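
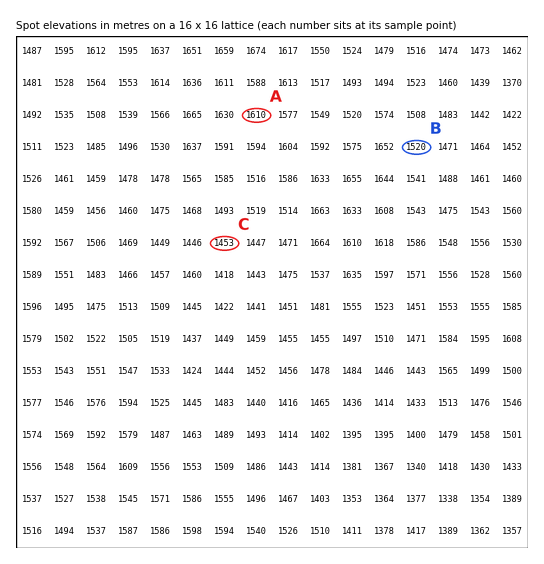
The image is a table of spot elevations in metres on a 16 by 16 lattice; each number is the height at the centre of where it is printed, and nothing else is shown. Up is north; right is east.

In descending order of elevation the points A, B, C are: A B C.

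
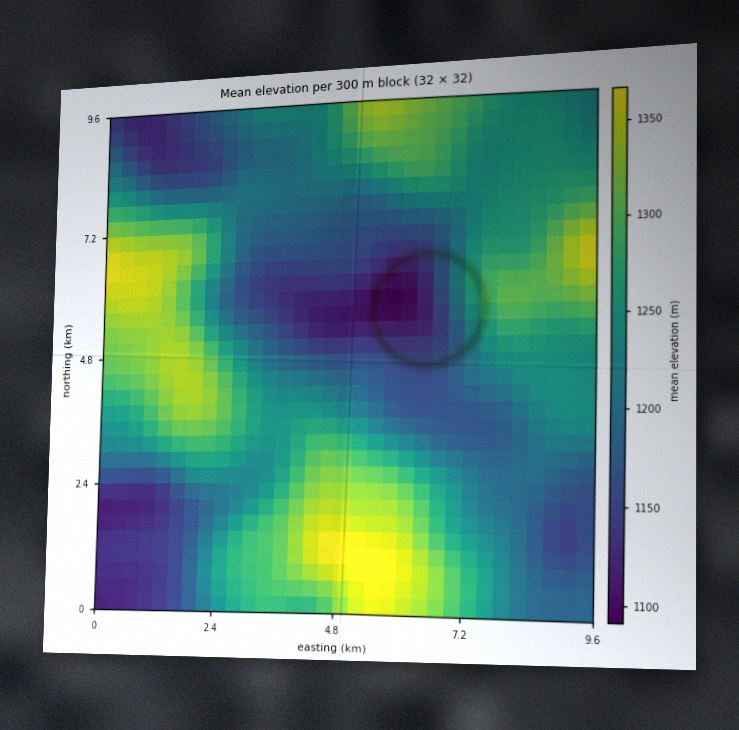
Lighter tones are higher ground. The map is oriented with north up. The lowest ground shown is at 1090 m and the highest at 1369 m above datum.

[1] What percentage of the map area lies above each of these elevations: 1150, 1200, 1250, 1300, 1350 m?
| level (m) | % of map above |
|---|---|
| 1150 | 88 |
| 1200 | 65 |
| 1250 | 41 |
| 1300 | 20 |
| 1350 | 3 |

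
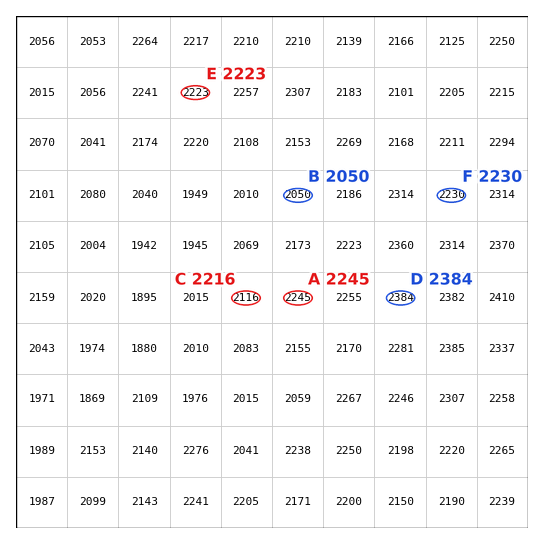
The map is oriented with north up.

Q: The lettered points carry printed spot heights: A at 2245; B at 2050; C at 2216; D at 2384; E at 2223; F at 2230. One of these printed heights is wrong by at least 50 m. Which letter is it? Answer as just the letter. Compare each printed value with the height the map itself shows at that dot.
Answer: C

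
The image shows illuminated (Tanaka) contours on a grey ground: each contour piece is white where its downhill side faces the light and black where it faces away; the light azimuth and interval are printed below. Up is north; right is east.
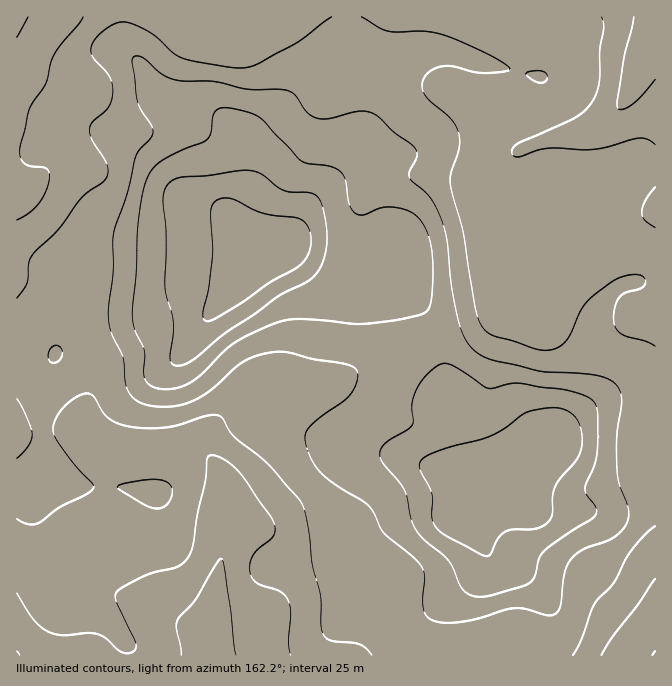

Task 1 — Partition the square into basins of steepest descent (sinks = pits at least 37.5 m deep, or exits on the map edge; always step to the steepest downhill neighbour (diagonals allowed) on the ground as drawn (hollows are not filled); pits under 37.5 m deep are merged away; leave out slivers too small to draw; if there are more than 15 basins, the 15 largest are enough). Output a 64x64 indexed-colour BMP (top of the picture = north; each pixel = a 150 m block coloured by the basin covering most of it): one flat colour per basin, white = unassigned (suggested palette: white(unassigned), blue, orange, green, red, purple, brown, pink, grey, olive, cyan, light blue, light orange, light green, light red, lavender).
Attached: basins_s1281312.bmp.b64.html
<image width="64" height="64" href="data:image/bmp;base64,Qk12CAAAAAAAAHYAAAAoAAAAQAAAAEAAAAABAAQAAAAAAAAIAAATCwAAEwsAABAAAAAAAAAA////ALR3HwAOf/8ALKAsACgn1gC9Z5QAS1aMAMJ34wB/f38AIr28AM++FwDox64AeLv/AIrfmACWmP8A1bDFABEREREREREREREREREREREREREUREREREREREREREREERERERERERERERERERERERERERREREREREREREREREQREREREREREREREREREREREREREURERERERERERERERBERERERERERERERERERERERERERREREREREREREREREERERERERERERERERERERERERERERREREREREREREREQREREREREREREREREREREREREREREURERERERERERERBERERERERERERERERERERERERERERFEREREREREREREERERERERERERERERERERERERERERERFEREREREREREQRERERERERERERERERERERERERERERERRERERERERERBERERERERERERERERERERERERERERERFEREREREREREEREREREREREREREREREREREREREREREUREREREREREQRERERERERERERERERERERERERERERERRERERERERERBERERERERERERERERERERERERERERERREREREREREREERERERERERERERERERERERERERERERFEREREREREREQREREREREREREREREREREREREREREREURERERERERERBERERERERERERERERERERERERERERESJEREREREREREERERERERERERERERERERERERERERERIiJEREREREREQREREREREREREREREREREREREREREREiIiRERERERERBEREREREREREREREREREREREREREREiIiIkREREREREERERERERERERERERERERERERERERESIiIiJEREREREQRERERERERERERERERERERERERERERIiIiIiRERERERBERERERERERERERERERERERERERERIiIiIiIkREREREEREREREREREREREREREREREREREREiIiIiIiJEREREQRERERERERERERERERERERERERERESIiIiIiIkRERERBERERERERERERERERERERERERERERIiIiIiIiIkREREEREREREREREREREREREREREREREREiIiIiIiIiJEREQRERERERERERERERERERERERERERESIiIiIiIiIiRERBERERERERERERERERERERERERERERIiIiIiIiIiIiREEREREREREREREREREREREREREREREiIiIiIiIiIiIiQRERERERERERERERERERERERERERESIiIiIiIiIiIiIjMzERERERERERERERERERERERERESIiIiIiIiIiIiIiMzMzERERERERERERERERERERERERIiIiIiIiIiIiIiIzMzMzEREREREREREREREREREREREiIiIiIiIiIiIiIjMzMzMzMzEREREREREREREREREREiIiIiIiIiIiIiIiMzMzMzMzMzERERERERERERERERESIiIiIiIiIiIiIiIzMzMzMzMzMzMzEREREREREiERESIiIiIiIiIiIiIiIjMzMzMzMzMzMzMxERERERIiIiESIiIiIiIiIiIiIiIiMzMzMzMzMzMzMzMRERERIiIiIiIiIiIiIiIiIiIiIiIzMzMzMzMzMzMzMzERERIiIiIiIiIiIiIiIiIiIiIiIjMzMzMzMzMzMzMzMxERIiIiIiIiIiIiIiIiIiIiIiIiMzMzMzMzMzMzMzMzIhIiIiIiIiIiIiIiIiIiIiIiIiIzMzMzMzMzMzMzMzIiIiIiIiIiIiIiIiIiIiIiIiIiIjMzMzMzMzMzMzMzIiIiIiIiIiIiIiIiIiIiIiIiIiIiMzMzMzMzMzMzMzMiIiIiIiIiIiIiIiIiIiIiIiIiIiIzMzMzMzMzMzMzMyIiIiIiIiIiIiIiIiIiIiIiIiIiIjMzMzMzMzMzMzMzIiIiIiIiIiIiIiIiIiIiIiIiIiIiMzMzMzMzMzMzMzMyIiIiIiIiIiIiIiIiIiIiIiIiIiIzMzMzMzMzMzMzMzIiIiIiIiIiIiIiIiIiIiIiIiIiIjMzMzMzMzMzMzMzMiIiIiIiIiIiIiIiIiIiIiIiIiIiMzMzMzMzMzMzMzMyIiIiIiIiIiIiIiIiIiIiIiIiIiIzMzMzMzMzMzMzMzIiIiIiIiIiIiIiIiIiIiIiIiIiIjMzMzMzMzMzMzMzMiIiIiIiIiIiIiIiIiIiIiIiIiIiMzMzMzMzMzMzMzMzIiIiIiIiIiIiIiIiIiIiIiIiIiIzMzMzMzMzMzMzMzMzIiIiIiIiIiIiIiIiIiIiIiIiIjMzMzMzMzMzMzMzMzMyIiIiIiIiIiIiIiIiIiIiIiIiMzMzMzMzMzMzMzMzMzMiIiIiIiIiIiIiIiIiIiIiIiIzMzMzMzMzMzMzMzMzMzIiIiIiIiIiIiIiIiIiIiIiIjMzMzMzMzMzMzMzMzMzMzIiIiIiIiIiIiIiIiIiIiIiMzMzMzMzMzMzMzMzMzMzMiIiIiIiIiIiIiIiIiIiIiIzMzMzMzMzMzMzMzMzMzMzIiIiIiIiIiIiIiIiIiIiIjMzMzMzMzMzMzMzMzMzMzMiIiIiIiIiIiIiIiIiIiIiMzMzMzMzMzMzMzMzMzMzMzIiIiIiIiIiIiIiIiIiIiIzMzMzMzMzMzMzMzMzMzMzMiIiIiIiIiIiIiIiIiIiIjMzMzMzMzMzMzMzMzMzMzMyIiIiIiIiIiIiIiIiIiIi"/>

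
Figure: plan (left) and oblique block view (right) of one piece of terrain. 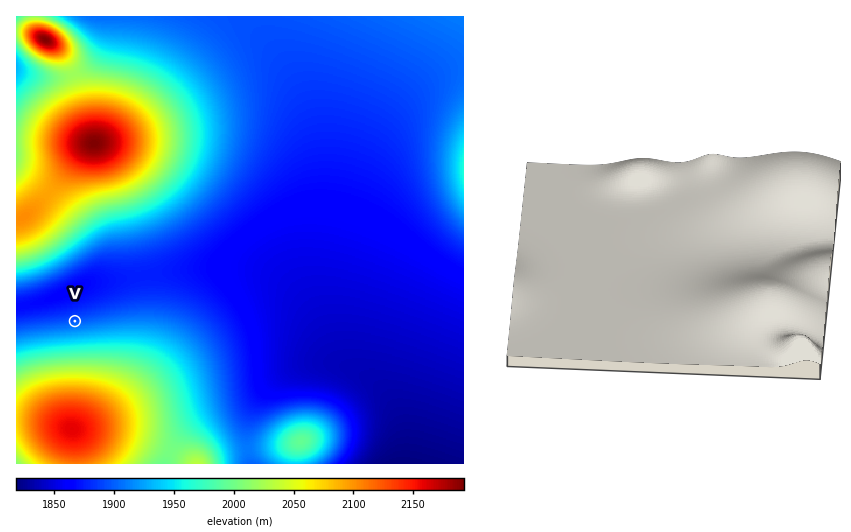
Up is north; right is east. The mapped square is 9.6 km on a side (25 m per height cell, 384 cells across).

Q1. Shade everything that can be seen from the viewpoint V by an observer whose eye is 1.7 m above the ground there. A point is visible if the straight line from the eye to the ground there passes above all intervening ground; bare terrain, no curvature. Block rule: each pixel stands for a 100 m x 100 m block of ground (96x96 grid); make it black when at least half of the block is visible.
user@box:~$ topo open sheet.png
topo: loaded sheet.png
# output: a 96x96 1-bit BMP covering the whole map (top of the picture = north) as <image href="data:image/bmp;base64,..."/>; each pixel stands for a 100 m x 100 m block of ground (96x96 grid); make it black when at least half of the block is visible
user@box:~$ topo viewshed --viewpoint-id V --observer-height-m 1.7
<image width="96" height="96" href="data:image/bmp;base64,Qk2+BAAAAAAAAD4AAAAoAAAAYAAAAGAAAAABAAEAAAAAAIAEAAATCwAAEwsAAAIAAAAAAAAA////AAAAAAAAAAAAAAAAAAAAAAAAAAAAAAAAAAAAAAAAAAAAAAAAAAAAAAAAAAAAAAAAAAAAAAAAAAAAAAAAAAAAAAAAAAAAAAAAAAAAAAAAAAAAAAAAAAAAAAAAAAAAAAAAAAAAAAAAAAAAAAAAAAAAAAAAAAAAAAAAAAAAAAAAAAAAAAAAAAAAAAAAAAAAAAAAAAAAAAAAAAAAAAAAAAAAAAAAAAAAAAAAAAAAAAAAAAAAAAAAAAAAAAAAAAAAAAAAAAAAAAAA/gAAAAAAAAAAAAAB/wAAAAAAAAAAAAAD/4AAAAAAAAAAAAAH/8AAAAAAAAAAAAAP/+AAAAAAAAAAAAAP/+AAAAAAAAAAAAAf//AAAAAAAAAAAAAf//AAAAAAAAAAAAAf//AAAAAAAAAAAAAf//AAAAAAAAAAAAAf//AAAAAAAAAAAAAf//AAAAAAAAAAAAAf//AAAAAAAAAAAAA///AAAAAAAAAAAAB///gAAAAAAAAAAAD///wAAAAAAAAAAAD///4AAAAAAAAAAAD///8AAAAAAAAAAAD////AAAAAAAAAAAD////gAAAAAAAAAAD////4AAAAAAAAAAD////8AAAAAAAAAAD/////AAAAAAAAAAD/////wAAAAAAAAAD/////8AAAAAAAAAD//////AAAAAAAAAD//////4AAAAAAAAD///////AAAAAAAAD///////8AAAAAAAD////////4AAAAAAD//////////AAAAAD////////////wAD////////////////9///////////////8f//////////////8H//////////////8D//////////////8A//////////////8Af////4f///////8AP////gH///////8AP///+AB///////8AH///8AA///////8AH///wAAf//////8AH///gAAH//////8AH///AAAD//////8AH//8AAAB//////8AH//4AAAA//////8AH//gAAAAf/////8AH/+AAAAAP/////8AP/wAAAAAH/////8AD+AAAAAAD/////8AAAAAAAAAB/////8AAAAAAAAAA/////8AAAAAAAAAAf////8AAAAAAAAAAP////8AAAAAAAAAAH////8AAAAAAAAAAD////8AAAAAAAAAAB////8AAAAAAAAAAB////8AAAAAAAAAAA////8AAAAAAAAAAAf///8AAAAAAAAAAAP///8AAAAAAAAAAAH///8AAAAAAAAAAAD///8AAAAAAAAAAAD///8AAAAAAAAAAAB///8AAAAAAAAAAAA///8AAAAAAAAAAAAf//8AAAAAAAAAAAAP//8AAAAAAAAAAAAH//8AAAAAAAAAAAAH//8AAAAAAAAAAAAD//8AAAAAAAAAAAAB//8AAAAAAAAAAAAA//8AAAAAAAAAAAAAf/8AAAAAAAAAAAAAf/8AAAAAAAAAAAAAP/8AAAAAAAAAAAAAH/8AAAAAAAAAAAAAD/8AAAAAAAAAAAAAB/8="/>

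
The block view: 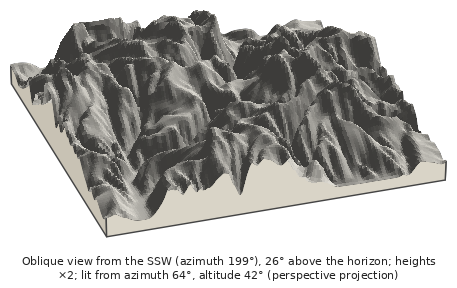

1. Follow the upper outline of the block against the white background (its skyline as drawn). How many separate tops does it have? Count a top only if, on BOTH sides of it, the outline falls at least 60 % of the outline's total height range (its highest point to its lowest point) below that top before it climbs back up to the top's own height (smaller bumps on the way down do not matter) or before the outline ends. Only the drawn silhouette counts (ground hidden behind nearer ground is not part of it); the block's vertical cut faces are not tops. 0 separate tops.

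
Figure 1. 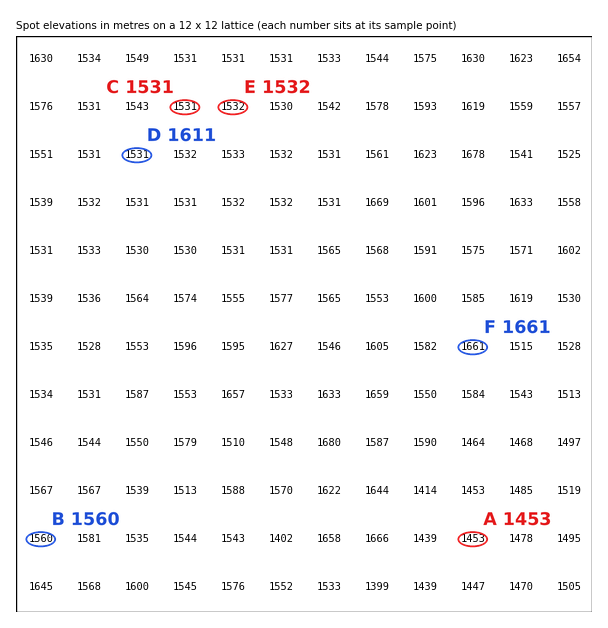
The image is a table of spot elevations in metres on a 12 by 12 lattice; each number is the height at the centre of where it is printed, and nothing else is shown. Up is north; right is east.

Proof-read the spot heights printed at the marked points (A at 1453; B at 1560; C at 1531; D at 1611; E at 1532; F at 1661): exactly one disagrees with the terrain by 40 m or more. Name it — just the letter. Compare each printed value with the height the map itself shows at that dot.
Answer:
D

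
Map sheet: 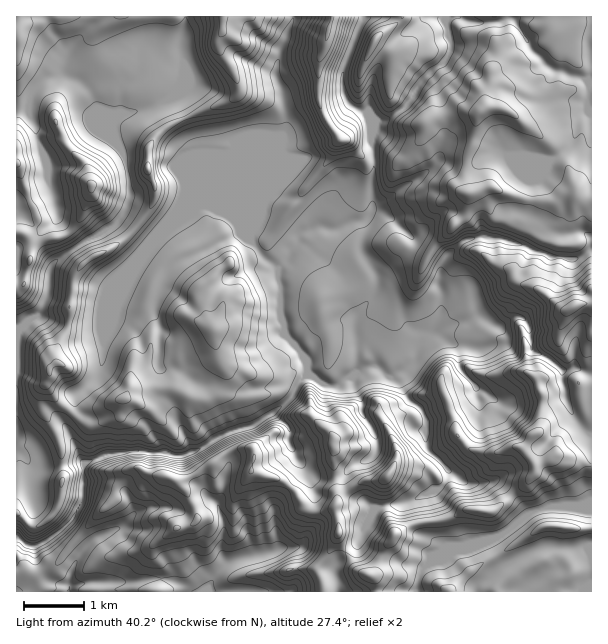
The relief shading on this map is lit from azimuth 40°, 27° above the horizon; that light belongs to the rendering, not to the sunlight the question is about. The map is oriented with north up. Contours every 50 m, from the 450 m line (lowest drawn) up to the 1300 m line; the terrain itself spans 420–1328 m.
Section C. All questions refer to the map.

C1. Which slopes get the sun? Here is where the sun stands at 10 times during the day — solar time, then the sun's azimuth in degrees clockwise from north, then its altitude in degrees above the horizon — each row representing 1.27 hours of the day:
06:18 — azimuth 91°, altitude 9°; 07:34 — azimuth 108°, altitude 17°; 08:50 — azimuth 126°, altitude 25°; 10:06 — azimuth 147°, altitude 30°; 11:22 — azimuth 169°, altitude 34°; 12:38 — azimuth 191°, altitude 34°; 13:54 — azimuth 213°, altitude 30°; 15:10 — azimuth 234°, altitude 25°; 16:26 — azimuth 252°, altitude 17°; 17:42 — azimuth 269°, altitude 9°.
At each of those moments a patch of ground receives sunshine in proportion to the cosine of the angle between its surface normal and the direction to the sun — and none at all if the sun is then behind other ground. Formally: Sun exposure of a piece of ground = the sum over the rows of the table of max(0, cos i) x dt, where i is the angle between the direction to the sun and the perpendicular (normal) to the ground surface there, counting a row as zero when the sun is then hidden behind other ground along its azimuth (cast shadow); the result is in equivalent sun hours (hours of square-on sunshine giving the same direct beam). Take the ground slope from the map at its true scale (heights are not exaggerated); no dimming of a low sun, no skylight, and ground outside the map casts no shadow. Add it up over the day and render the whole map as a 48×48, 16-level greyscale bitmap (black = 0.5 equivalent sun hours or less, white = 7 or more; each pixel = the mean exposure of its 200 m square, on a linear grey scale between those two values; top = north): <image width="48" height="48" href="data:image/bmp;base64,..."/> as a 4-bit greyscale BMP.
<image width="48" height="48" href="data:image/bmp;base64,Qk32BAAAAAAAAHYAAAAoAAAAMAAAADAAAAABAAQAAAAAAIAEAAATCwAAEwsAABAAAAAAAAAAAAAAABEREQAiIiIAMzMzAERERABVVVUAZmZmAHd3dwCIiIgAmZmZAKqqqgC7u7sAzMzMAN3d3QDu7u4A////ALurupmZh4vLrN3e7Mqc7tzKp3u5q7qrurq8vN3d3dy7uImr3tmcqaqaZWnLmruqu3WKyKzN3c3NyoYyIUmoFJq7qpZ7upq6mhA2uoeJve7u3duXVWjZR767uqqGjMqaqr+DbLh3d9/+3NzL3brbZXvLu7u6hr7u7frqN+25qpm+y83c7uuZdWJb3u7/2VaHZpV8ZK7rh2aYjN7c3sy5p1AAE57d7aY0aHiblHjM/d25q+7dy2eKrNtkJFECff7LuomrlHis3u2qy97/1lh57//rliAkWu/9zJmXhZu926acyp3KdXmVVp3buEi9qK3e7ZqqZDNGQAAWqpmFVpzKMki5Zs3u7Lrd3Kq8u5MQAAABOLqYV6vMpWeEW966zriJiJvLrv/t3NuEESJXacurk4ZESucBJJyHeb3azd//3dvZYxAVWttohKVWWoQyJFeWis7M2azM3KzNyoQRjbRWR4d2m3VWZVZ5m83NiJvdurzM3dy3Q1EBN4hIzJdneJmYu778l2V5qruZq7qYVTEAAwA5u4d6zMupuqnO/HVomZmbvM3LljVmZTRWiYbN3uqnqZut3Jd4maq7y7mZmqu7qZqHVVZEaGZXe5qIeJiImqu7upmImaq6u6mHURACIjKuzJdnmZh3iqq7u7qYirqqqqqphmiHaHvtvIU2upqHiJvLu7upq7uqqqqqqqqYe0mty6dou5qZmLy6mau6qruqqqqrqqqZyWvN7Pyau6qZqYiJmquqmrqqqqq7uqqs7eypzfx3m6mpmYeqmamamaqqqqvMuqmt//5yNrt3q7mpmph5pmeJmamqqqvOurq8zKdCJot2jeyqmZhljJeampmqqru8yrvuyXZUNKy2R+/aqJmFSJmrmaqqqsypyr77d1Q0VKn+gjjuqYmpY1iruqqqq8unnqlzMVru68qb7GJc2pmZqYqru6mZmZh5jfp3rvypinqVn/xn3Kmamaqqy6qpmHe7ub/v7Lq7zap3rf+3jrqpqqqpvLqqupu824vcqrvLy7h5vf3IjNqqqqqpi8qqqszMq93c3Lqru8d6u82oq7qaqqqqmcuqu92Zmqicl3iJqciJp1eHyniaqqqqp527us7qd2dmeaqZiLh5l0VWipiaqqqqqXrd2avduIqYmqqpiJiLtCNWmrmZqqqqqrz/x5esy5q6qqu5mYisdFeJetuqqqqqqrzdt2aLy6q7u8yqqlard5mZdb/ty7qqms6Ud3rLu7vMzcqaqmmomZqpl0bP//3LrNx0R5dXmrzN7Jmaqql2mqq7updWnf7am9uGqc1UZ5iJl4mqqsqHmru7uqqHacuXmsun27ymV3iIiaqqutupq7u6qqqqzbl3q8yWy6vKZ3h5mZmYisu6u7u6qqqs7ZiInM2lnavNtnaJmaiby7u6q7uqqqqt66y5i7zGXcq7y3h3mpnLuru7u7uqqqmrzeupeKvXScmaqJqZmXy6qqzM3LzLu6qqm6vZeInJQ4yImamHZ7uqqprMzLvMzMq8ury6hne8YhfJiYeZh6qqqg=="/>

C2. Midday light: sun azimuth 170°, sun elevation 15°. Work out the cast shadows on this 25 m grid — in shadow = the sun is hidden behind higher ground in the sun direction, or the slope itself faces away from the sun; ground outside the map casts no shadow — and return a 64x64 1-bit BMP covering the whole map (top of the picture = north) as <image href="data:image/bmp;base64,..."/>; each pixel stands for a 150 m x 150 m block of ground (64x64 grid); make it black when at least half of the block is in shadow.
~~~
<image width="64" height="64" href="data:image/bmp;base64,Qk0+AgAAAAAAAD4AAAAoAAAAQAAAAEAAAAABAAEAAAAAAAACAAATCwAAEwsAAAIAAAAAAAAA////AAAAAAAAgwAAAAAAAAAAAAAAA4AAAAAA/AcDgABgAAB/xwEwAPgAAD/HADwA/BoAD8eABgCeBwAEx8ADgAcAAAAn8AH/c4PgAAH/AP8zwcAAYf/4fgHAAABg//wYAcAAATAf/gAJwAADPwf+AA3j8A4HwfCAAf/8TAfHwAAAf/4CA+wAAAA//+AB/D8QAA//8AH4P4gAAA/8N/G/4AAAB/x/4D/AAAAB//9YP8AAwAD///A/wADwAEP//B+AQPAAA//+AADAcAAD/95cFgBwAAP7j//wAAAAA/OP/+BwCAADwAf/wHgIAAIAB//geAAAAAAHP8B4AAAAAAYPoDgAQAAAAAAAHABgAAAAAB4IAEAAAAAAHwAAMcAAAAB/BAA8AAAAAH8GAB4AAAAA/weAHwAAAAf/A+APgAAEf88B8AMAAAY+Apx4AQAAAAAACBwAAAABgAAAAAAAAAAAAAAAAAAAAAAAAAAAAAAAAAAAAAABAAzwAAPAgAGAB5gAB8YAAMABgAAB5AAAQEAAAAPGAAAAYAAAA8YAAADgAACDhwAADEAAAIODwAAccAAAGwPwABw8AAAYAP4AGBwAABgAHgAAHoAAEAAMAAAPAAAAAAAAAAegAAAAAAAEAeAAAAAAAAYA8AAAAAADhgAAAAAABAOHAAAAAAAEAceAPgAAAAAB48B+AA=="/>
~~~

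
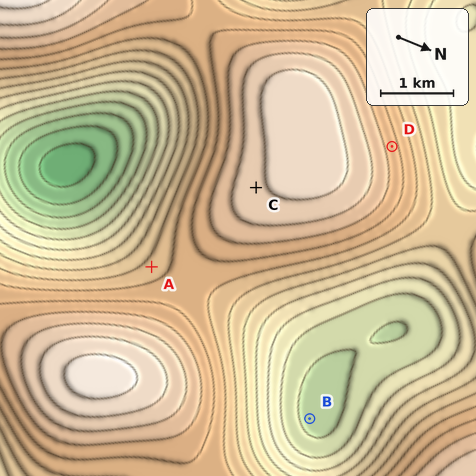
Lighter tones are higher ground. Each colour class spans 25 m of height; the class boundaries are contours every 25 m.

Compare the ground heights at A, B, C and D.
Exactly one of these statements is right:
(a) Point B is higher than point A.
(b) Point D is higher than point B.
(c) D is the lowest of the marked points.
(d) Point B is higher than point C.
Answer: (b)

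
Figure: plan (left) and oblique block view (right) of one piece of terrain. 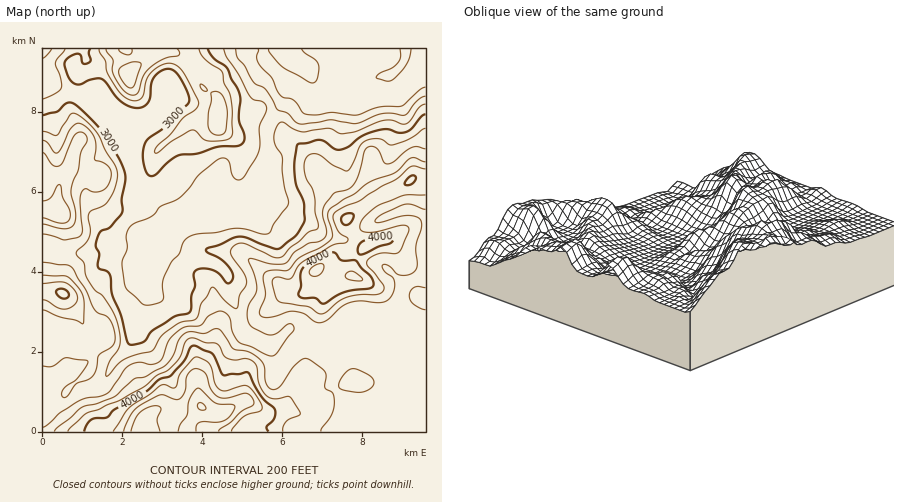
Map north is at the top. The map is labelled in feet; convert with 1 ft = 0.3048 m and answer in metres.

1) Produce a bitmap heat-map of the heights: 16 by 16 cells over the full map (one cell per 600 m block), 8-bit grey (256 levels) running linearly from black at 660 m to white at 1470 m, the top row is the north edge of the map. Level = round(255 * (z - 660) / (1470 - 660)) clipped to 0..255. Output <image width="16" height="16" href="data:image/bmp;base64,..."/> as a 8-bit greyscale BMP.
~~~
<image width="16" height="16" href="data:image/bmp;base64,Qk02BQAAAAAAADYEAAAoAAAAEAAAABAAAAABAAgAAAAAAAABAAATCwAAEwsAAAABAAAAAAAAAAAAAAEBAQACAgIAAwMDAAQEBAAFBQUABgYGAAcHBwAICAgACQkJAAoKCgALCwsADAwMAA0NDQAODg4ADw8PABAQEAAREREAEhISABMTEwAUFBQAFRUVABYWFgAXFxcAGBgYABkZGQAaGhoAGxsbABwcHAAdHR0AHh4eAB8fHwAgICAAISEhACIiIgAjIyMAJCQkACUlJQAmJiYAJycnACgoKAApKSkAKioqACsrKwAsLCwALS0tAC4uLgAvLy8AMDAwADExMQAyMjIAMzMzADQ0NAA1NTUANjY2ADc3NwA4ODgAOTk5ADo6OgA7OzsAPDw8AD09PQA+Pj4APz8/AEBAQABBQUEAQkJCAENDQwBEREQARUVFAEZGRgBHR0cASEhIAElJSQBKSkoAS0tLAExMTABNTU0ATk5OAE9PTwBQUFAAUVFRAFJSUgBTU1MAVFRUAFVVVQBWVlYAV1dXAFhYWABZWVkAWlpaAFtbWwBcXFwAXV1dAF5eXgBfX18AYGBgAGFhYQBiYmIAY2NjAGRkZABlZWUAZmZmAGdnZwBoaGgAaWlpAGpqagBra2sAbGxsAG1tbQBubm4Ab29vAHBwcABxcXEAcnJyAHNzcwB0dHQAdXV1AHZ2dgB3d3cAeHh4AHl5eQB6enoAe3t7AHx8fAB9fX0Afn5+AH9/fwCAgIAAgYGBAIKCggCDg4MAhISEAIWFhQCGhoYAh4eHAIiIiACJiYkAioqKAIuLiwCMjIwAjY2NAI6OjgCPj48AkJCQAJGRkQCSkpIAk5OTAJSUlACVlZUAlpaWAJeXlwCYmJgAmZmZAJqamgCbm5sAnJycAJ2dnQCenp4An5+fAKCgoAChoaEAoqKiAKOjowCkpKQApaWlAKampgCnp6cAqKioAKmpqQCqqqoAq6urAKysrACtra0Arq6uAK+vrwCwsLAAsbGxALKysgCzs7MAtLS0ALW1tQC2trYAt7e3ALi4uAC5ubkAurq6ALu7uwC8vLwAvb29AL6+vgC/v78AwMDAAMHBwQDCwsIAw8PDAMTExADFxcUAxsbGAMfHxwDIyMgAycnJAMrKygDLy8sAzMzMAM3NzQDOzs4Az8/PANDQ0ADR0dEA0tLSANPT0wDU1NQA1dXVANbW1gDX19cA2NjYANnZ2QDa2toA29vbANzc3ADd3d0A3t7eAN/f3wDg4OAA4eHhAOLi4gDj4+MA5OTkAOXl5QDm5uYA5+fnAOjo6ADp6ekA6urqAOvr6wDs7OwA7e3tAO7u7gDv7+8A8PDwAPHx8QDy8vIA8/PzAPT09AD19fUA9vb2APf39wD4+PgA+fn5APr6+gD7+/sA/Pz8AP39/QD+/v4A////AHyas9Hv5u7mwLGbkoN+fHx0dn6eyNXt19GgmpCIhX58dHVseIqv1bSrhY6OiIh9fXp/eVxhh62ZgHOBgH99fICAh35QSl92f3KBfId+fH2Bo5RmQzxCWmZukqOtnZGJio13VT05QVJTaI6hv72xjohzZ009ODxIVWpdcpmoq5+NintUQTk4Oj0/PUtrop2ckaOAZUw/PDg1NTZFapKgl5CUhHpRS0U8Ojo1TmtshZepgopuSlhTTENFN05iWXZzg2V/V0dNX2ZxTjpAPztKUltMU0dPTExneEkzHREQFB0wN01RgFtKbmg6HRERBwUFDjdRY4h+bWtLJBYcFAoIBgk="/>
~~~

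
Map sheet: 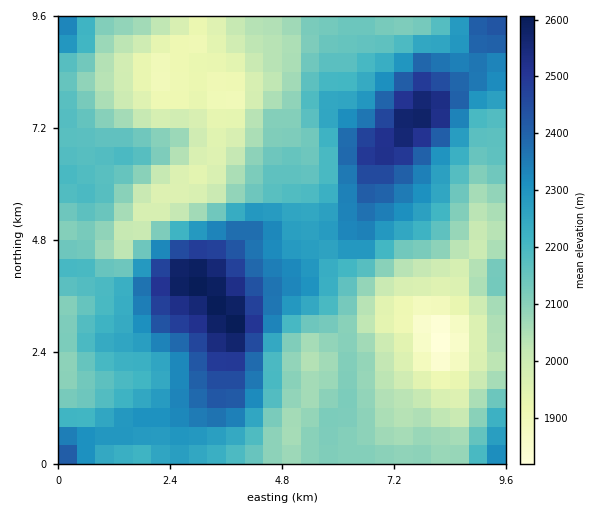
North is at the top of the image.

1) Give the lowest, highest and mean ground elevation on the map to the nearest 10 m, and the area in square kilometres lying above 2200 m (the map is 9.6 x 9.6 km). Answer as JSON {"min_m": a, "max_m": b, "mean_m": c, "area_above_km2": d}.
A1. {"min_m": 1810, "max_m": 2620, "mean_m": 2180, "area_above_km2": 37.0}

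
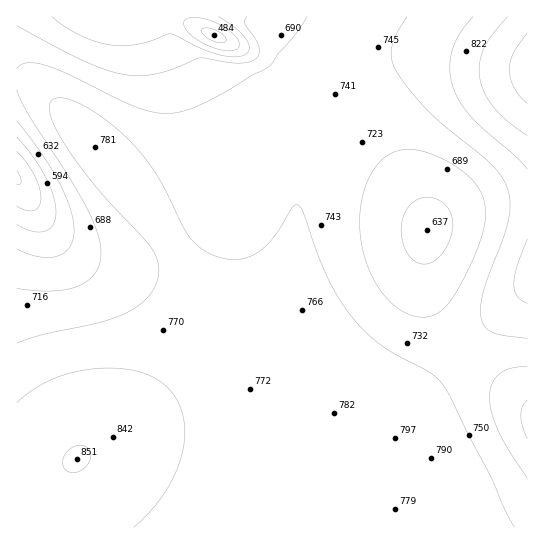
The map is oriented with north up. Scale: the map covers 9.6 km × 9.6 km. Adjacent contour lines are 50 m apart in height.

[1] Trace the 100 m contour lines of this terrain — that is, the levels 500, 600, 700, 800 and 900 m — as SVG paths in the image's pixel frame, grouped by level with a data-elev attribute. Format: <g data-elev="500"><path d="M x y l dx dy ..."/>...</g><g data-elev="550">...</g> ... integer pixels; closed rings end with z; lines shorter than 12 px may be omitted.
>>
<g data-elev="500"><path d="M17 171l4 10 0 2-4 1"/><path d="M217 42l-13-7-3-4 1-2 4-1 8 1 7 4 5 5 0 3-1 1z"/></g><g data-elev="600"><path d="M17 137l16 19 12 21 9 20 2 16-3 12-3 4-5 2-14 0-14-7"/><path d="M218 17l16 10 11 11 4 9-3 7-11 3-17-3-16-5-32-15-20 7-15 4-14 1-15-2-13-3-15-7-14-8-12-9"/></g><g data-elev="700"><path d="M527 478l-18-27-10-20-7-18-3-16 3-14 7-9 12-6 16-1"/><path d="M417 317l-11-4-9-6-10-8-9-12-12-26-6-31 0-16 2-15 4-13 5-13 7-9 8-8 9-4 11-3 12 1 15 4 16 8 13 9 10 8 7 10 5 10 1 11-1 16-5 19-12 26-13 25-8 10-9 8-10 3z"/><path d="M17 90l12 25 39 60 18 32 11 26 4 20-1 10-5 10-6 7-11 6-12 4-13 1-36-3"/><path d="M307 17l-11 17-28 33-16 8-45 27-17 7-13 4-19 0-20-5-71-34-24-9-17-2-5 2-4 4"/></g><g data-elev="800"><path d="M134 527l16-16 15-18 10-19 7-20 3-19-2-17-5-16-9-13-14-11-16-6-20-4-24 1-22 3-21 7-19 11-16 13"/><path d="M527 239l-10 28-3 16 3 12 4 5 6 3"/><path d="M473 17l-14 17-7 17-2 19 4 19 7 14 11 15 44 39 11 12"/></g><g data-elev="900"><path d="M527 33l-14 21-4 16 2 9 3 9 5 8 8 7"/></g>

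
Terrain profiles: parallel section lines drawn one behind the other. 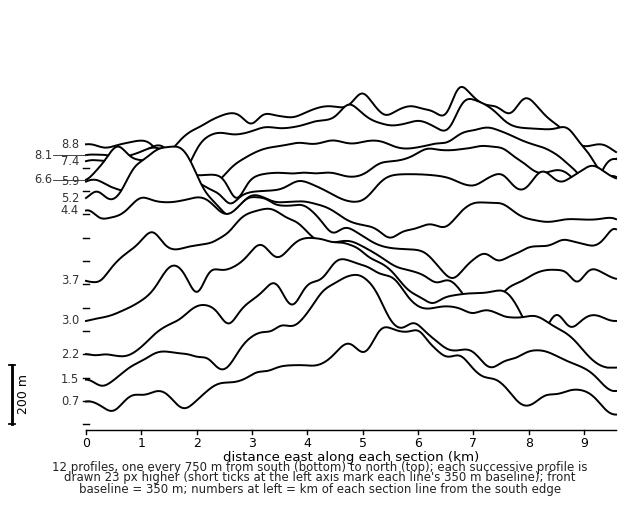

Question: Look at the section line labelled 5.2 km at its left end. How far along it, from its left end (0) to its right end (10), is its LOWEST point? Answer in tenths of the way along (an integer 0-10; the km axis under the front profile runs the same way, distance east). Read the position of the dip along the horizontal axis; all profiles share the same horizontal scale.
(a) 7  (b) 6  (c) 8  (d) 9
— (b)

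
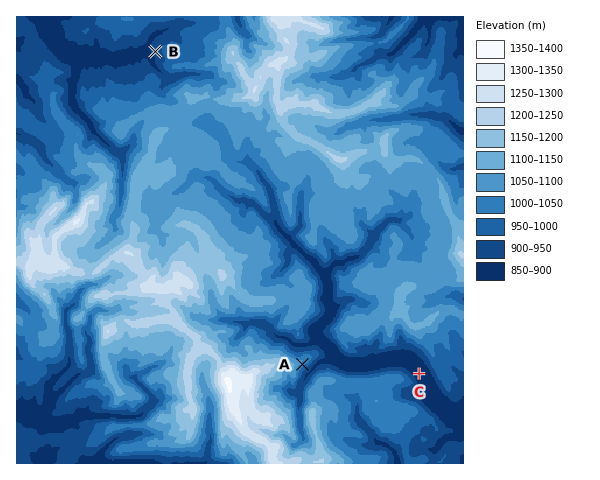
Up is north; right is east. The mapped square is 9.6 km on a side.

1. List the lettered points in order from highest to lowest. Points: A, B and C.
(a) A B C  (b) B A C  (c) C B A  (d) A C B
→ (a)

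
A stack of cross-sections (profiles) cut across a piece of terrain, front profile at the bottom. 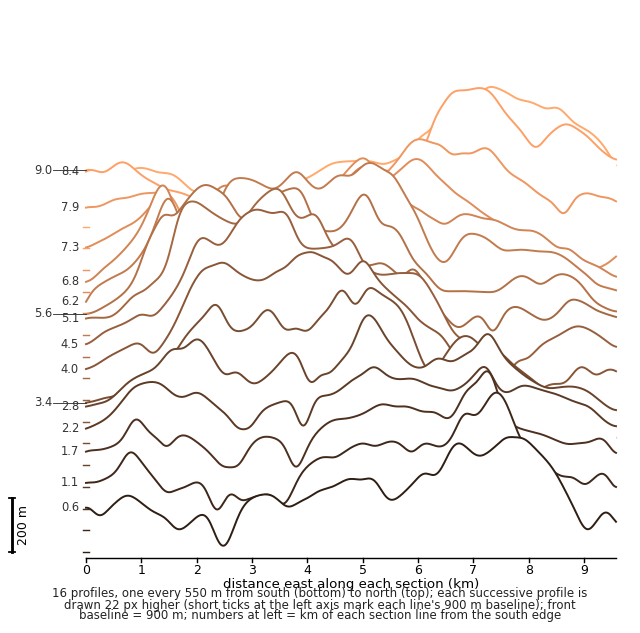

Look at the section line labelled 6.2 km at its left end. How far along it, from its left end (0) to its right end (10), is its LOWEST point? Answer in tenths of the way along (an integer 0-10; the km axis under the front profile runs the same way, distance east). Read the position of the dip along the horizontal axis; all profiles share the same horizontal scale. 0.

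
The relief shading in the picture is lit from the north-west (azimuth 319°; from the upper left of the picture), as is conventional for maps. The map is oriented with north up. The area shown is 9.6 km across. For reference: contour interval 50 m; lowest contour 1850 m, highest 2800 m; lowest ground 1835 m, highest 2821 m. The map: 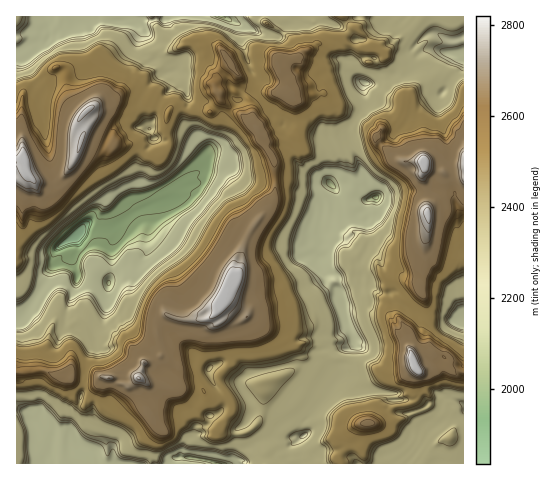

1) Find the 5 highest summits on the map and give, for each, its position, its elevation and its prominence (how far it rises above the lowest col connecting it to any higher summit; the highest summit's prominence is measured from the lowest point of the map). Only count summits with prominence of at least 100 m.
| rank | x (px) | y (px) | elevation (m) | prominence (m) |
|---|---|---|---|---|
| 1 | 416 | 367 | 2821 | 986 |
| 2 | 221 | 302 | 2817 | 487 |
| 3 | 425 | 161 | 2817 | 325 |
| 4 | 428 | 214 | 2816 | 156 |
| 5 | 88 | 110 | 2809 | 149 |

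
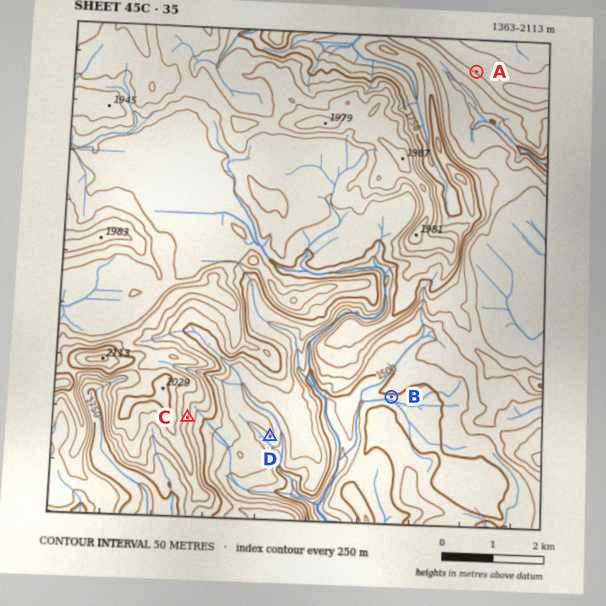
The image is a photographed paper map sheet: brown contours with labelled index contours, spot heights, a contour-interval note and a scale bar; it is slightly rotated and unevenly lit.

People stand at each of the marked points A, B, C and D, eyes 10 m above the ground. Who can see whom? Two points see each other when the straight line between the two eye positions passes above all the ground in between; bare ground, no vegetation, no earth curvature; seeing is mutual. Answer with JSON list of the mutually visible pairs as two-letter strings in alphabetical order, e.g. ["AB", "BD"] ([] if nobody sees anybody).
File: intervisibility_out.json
["BC", "CD"]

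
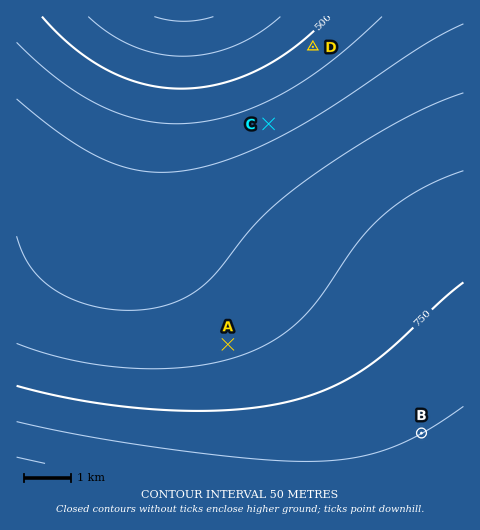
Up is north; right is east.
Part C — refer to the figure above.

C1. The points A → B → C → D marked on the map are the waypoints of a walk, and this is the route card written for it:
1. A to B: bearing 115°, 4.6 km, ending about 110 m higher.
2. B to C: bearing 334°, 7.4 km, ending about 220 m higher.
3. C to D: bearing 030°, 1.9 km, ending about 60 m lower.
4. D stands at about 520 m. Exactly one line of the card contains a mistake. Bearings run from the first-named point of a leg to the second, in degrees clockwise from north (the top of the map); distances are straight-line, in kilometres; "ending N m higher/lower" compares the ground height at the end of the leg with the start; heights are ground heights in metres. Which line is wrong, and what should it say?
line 2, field sense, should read lower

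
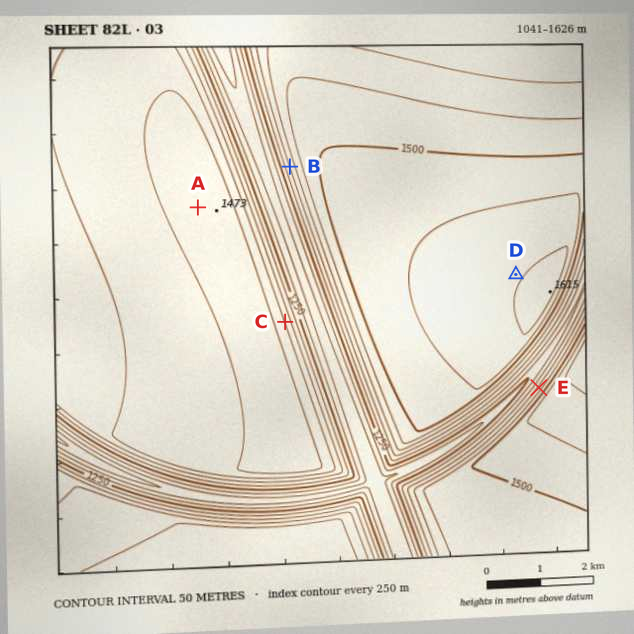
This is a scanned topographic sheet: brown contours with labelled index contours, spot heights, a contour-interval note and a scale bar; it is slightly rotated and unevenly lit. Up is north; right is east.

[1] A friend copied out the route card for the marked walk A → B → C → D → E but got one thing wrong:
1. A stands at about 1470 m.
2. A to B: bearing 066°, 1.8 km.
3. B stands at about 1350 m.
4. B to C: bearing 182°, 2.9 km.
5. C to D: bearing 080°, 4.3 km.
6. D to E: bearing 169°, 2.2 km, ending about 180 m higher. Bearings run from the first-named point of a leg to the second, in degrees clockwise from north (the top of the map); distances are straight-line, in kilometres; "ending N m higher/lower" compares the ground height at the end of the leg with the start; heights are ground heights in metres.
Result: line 6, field sense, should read lower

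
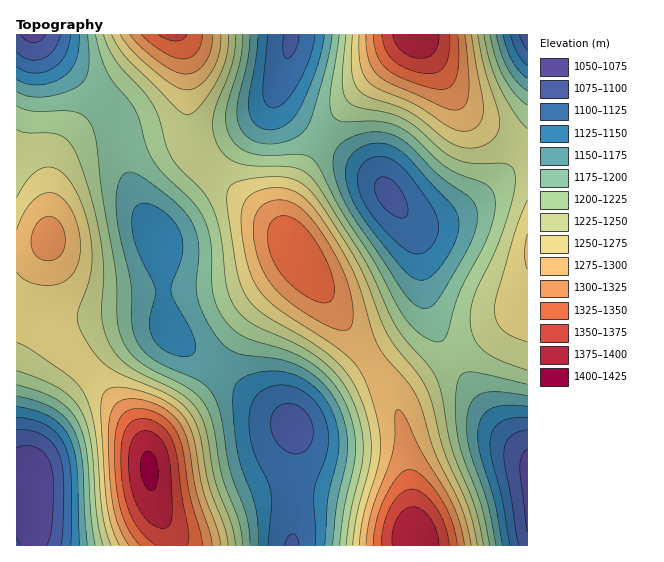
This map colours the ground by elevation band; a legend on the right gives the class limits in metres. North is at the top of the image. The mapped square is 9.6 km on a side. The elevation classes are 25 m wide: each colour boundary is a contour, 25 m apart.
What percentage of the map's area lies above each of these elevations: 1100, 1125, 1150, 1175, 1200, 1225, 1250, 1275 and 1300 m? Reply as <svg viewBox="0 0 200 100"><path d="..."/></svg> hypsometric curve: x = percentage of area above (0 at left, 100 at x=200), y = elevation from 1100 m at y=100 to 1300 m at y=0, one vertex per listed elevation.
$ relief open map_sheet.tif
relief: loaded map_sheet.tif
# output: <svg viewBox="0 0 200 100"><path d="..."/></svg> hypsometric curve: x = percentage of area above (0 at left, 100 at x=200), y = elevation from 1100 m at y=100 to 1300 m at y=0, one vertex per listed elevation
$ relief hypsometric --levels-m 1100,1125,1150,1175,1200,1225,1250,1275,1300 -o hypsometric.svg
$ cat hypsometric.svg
<svg viewBox="0 0 200 100"><path d="M191 100l-13-12-17-13-21-13-25-12-23-12-26-13-22-13-16-12"/></svg>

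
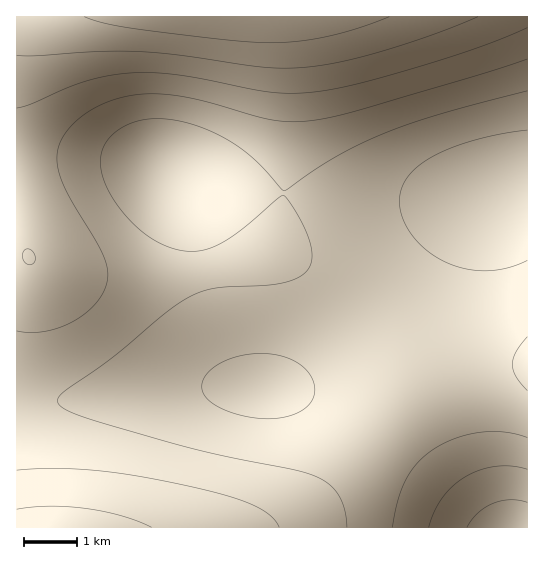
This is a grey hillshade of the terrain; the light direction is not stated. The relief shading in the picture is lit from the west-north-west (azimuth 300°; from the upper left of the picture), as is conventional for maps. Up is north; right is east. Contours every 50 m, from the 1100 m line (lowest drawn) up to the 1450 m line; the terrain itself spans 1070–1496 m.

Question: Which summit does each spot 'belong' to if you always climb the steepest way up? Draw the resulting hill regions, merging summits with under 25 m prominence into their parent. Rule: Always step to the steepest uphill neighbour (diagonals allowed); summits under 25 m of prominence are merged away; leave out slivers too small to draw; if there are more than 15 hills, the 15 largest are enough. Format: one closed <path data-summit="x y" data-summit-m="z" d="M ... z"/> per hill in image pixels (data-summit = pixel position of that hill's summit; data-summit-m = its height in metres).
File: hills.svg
<path data-summit="239 17" data-summit-m="1496" d="M527 16l-510 0-1 145 34-2 63 1 40 5 17 7 13 17 13 30 11 39 17 84 7 20 6 13 8 9 9 4 43 4 32 12 30 20 59 45 67 58 42 1z"/><path data-summit="46 527" data-summit-m="1377" d="M243 387l-74 1-91 12-61 3-1 124 471 0-100-82-58-41-32-12z"/><path data-summit="29 257" data-summit-m="1351" d="M86 159l-64 1-6 2 0 240 62-2 111-13 64 1-13-9-9-17-14-47-18-88-10-25-10-20-9-10-7-4-36-7z"/>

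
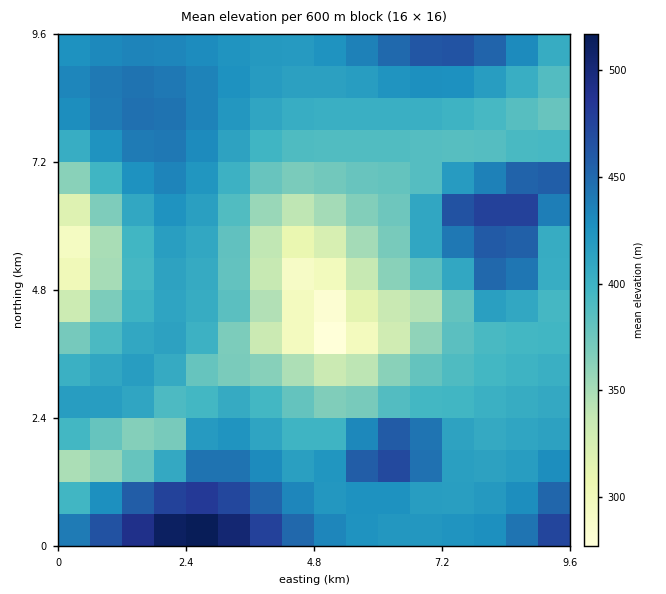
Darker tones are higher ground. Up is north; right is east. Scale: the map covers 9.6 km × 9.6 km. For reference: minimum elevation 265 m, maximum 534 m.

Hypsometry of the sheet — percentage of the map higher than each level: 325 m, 94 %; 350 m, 89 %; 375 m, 80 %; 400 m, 59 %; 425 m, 29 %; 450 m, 11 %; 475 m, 4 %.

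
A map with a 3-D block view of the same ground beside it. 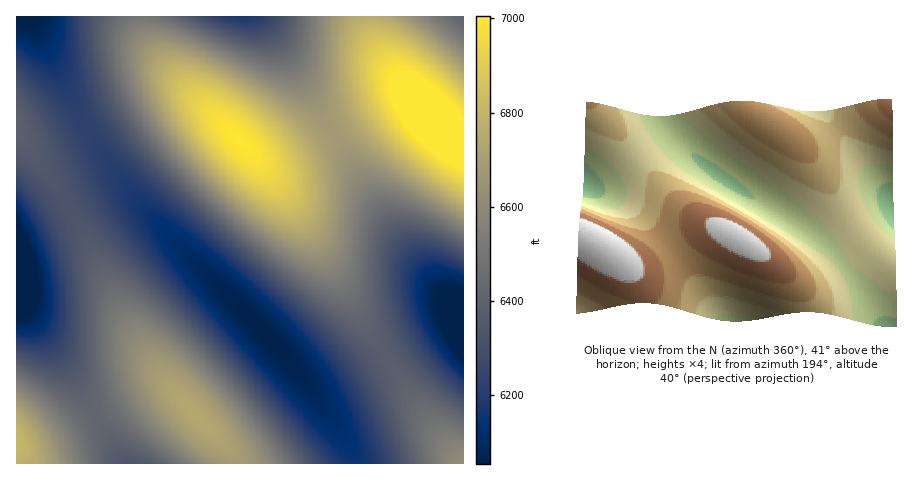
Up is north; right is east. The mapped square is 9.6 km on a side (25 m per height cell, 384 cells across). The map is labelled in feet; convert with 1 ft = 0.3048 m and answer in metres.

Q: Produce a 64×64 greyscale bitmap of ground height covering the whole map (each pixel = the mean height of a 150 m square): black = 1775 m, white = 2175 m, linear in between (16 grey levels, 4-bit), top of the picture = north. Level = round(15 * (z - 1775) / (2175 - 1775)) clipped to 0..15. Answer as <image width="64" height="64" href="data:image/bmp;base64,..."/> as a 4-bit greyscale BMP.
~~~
<image width="64" height="64" href="data:image/bmp;base64,Qk12CAAAAAAAAHYAAAAoAAAAQAAAAEAAAAABAAQAAAAAAAAIAAATCwAAEwsAABAAAAAAAAAAAAAAABEREQAiIiIAMzMzAERERABVVVUAZmZmAHd3dwCIiIgAmZmZAKqqqgC7u7sAzMzMAN3d3QDu7u4A////ALu6qpmId3ZmZmZ3eImZqqqqmZiHZlVEREREVVZneImZu7qqmYh3dmZmd3iImZqqqqqZiHdmVURERERVZnd4iJm7uqmYiHd2Znd3iImaqqqqqZiHdmVURERERFVmd4iIibu6qZiHd3d3d3iJmaqqqqqpmIdmVURENERFVWZ3iIiIu6qZmId3d3d3iJmaqqqqqpmId2VUREM0REVWZneIiIi7qpmId3d3d3iJmaqqqqqpmId2VURDMzRERVZnd3iIh7qpmIh3d3d3iImaqqqqqqmYd2ZVRDMzNERVVmd3d3d3qpmIh3d3d3iImaqqqqqqmYh2ZVRDMzM0RFVmZ3d3d3apmIh3d3d3eImZqqqqqqmYh2ZVRDMzMzRFVWZnd3d3ZpmIh3d3d3eIiZqqqqqqmYh3ZVRDMzMzREVWZnd3d2ZlmId3dmZ3d4iZmqqqqqmYh3ZVRDMzMzNEVVZmd3d2ZlWId3ZmZnd4iJmaqqqqmYh3ZVRDMzMzNERVVmZ3dmZlVId2ZmZmd3iImaqqqqmZh3ZlREMzMzM0RVVmZmZmZlVEd2ZmZmZ3eImZqqqqmZh3ZlREMzMzM0RFVmZmZmZlVENmZVVWZmd4iZmqqqmZh3ZlVEMzMzM0RFVWZmZmZlVEM2VVVVVmZ3iJmZmZmYh3ZlVEMzMzMzRFVWZmZmZlVEQzVVVVVWZneImZmZmYh3ZlVEMzMzMzREVWZmZmZlVUQzJEREVVZmd4iZmZmYh3ZlVEMzMzMzREVWZmZmZmVUQzIkRERFVmZ3iImZmYh3ZlVEMzMzMzREVWZmZmZmVUQzMiMzREVVZ3eIiZmIh3ZlVEMzMzMzREVWZmd3ZmZVRDMiIzM0RFVnd4iIiIh3ZlVEMzMzMzNEVWZmd3dmZVREMyIiIzNEVWd3iIiIh3ZlVEQzMzMzNEVWZnd3d2ZlVEMyIiIiM0RWZ3eIiId3ZlVEQzMzMzNEVWZnd3d3ZmVUQzIiIiIzRFZnd3iHd3ZlVEQzMzMzREVWZnd3d3dmZVRDMiIhIjNEVmZ3d3d3ZlVUQzMzMzREVWZ3d4iHd2ZVREMzIiEiM0VWZnd3d3ZlVUQzMzMzREVWZ3eIiId3ZlVEQzMzMSIzRVZmd3d2ZlVUQzMzMzREVWZ3iIiIiHdmVURDMzMxIjRFVmZ3d2ZlVURDMzMzRFVmd3iIiIiId2ZVREQzNEEiNEVWZmZmZlVURDMzMzRFVmd4iJmZmIh3ZlVUREREQSM0RVZmZmZlVURDMzM0RFVmd4iZmZmZiHdmVVREREVRIzRVVmZmZlVUREMzM0RFVmd4iZmamZmId2ZlVVVVVWIjRFVmZmZlVVREMzM0RFVmeImZqqqqmYh3dmVVVVVmcjNEVWZmZmVVREQzNERFVneImaqqqqqZmId2ZmVWZmdyNEVVZmZmVVRERERERVVneImaqru6qpmYh3ZmZmZneIM0RVZmZmVVVERERERVZneJmqq7u7uqqZiHd2Zmd3eIk0RVVmZmVVVERERERVZneJmqu7u7u6qpmId3d3d3iJmjRVVmZmVVVERERERVZneJmqu7zMu7uqmYiHd3d4iJmqRFVWZmZVVURERERVZneJmru8zMzLu6qZiIiIiIiZqrtFVWZmZVVURERERVZniJmrvMzMzMu7qpmYiIiImZqrvFVWZmZlVVREREVVZniJqrvMzNzMy7uqmZmIiJmaq7vMVWZmZlVVVEREVVZneJqrvMzd3czLu6qZmZmZmqq7zM1WZmZmVVVEREVVZneJqrvM3d3dzMu7qpmZmZmqu7zN3WZmZmVVVUREVVZneJmrvM3d3d3My7qqmZmZqqu8zN3eZmZmZVVVREVVZneJmrvM3d3d3czLuqqpmaqqu8zd3u5mZmZVVVVFVVZneJmrvM3d3d3dzLu6qqqqqru8zd3u7mZmZlVVVVVVVmeImqvM3d3d3dzMu6qqqqqru8zd3u7uZmZmVVVVVVVmeImqvM3d3d3dzMu7qqqqqru8zd3u7u5mZmVVVVVVVmd4mau8zd3d3d3Mu7qqqqqru8zd3u7u7mZmZVVVVVVmd4iau8zd3d3d3Mu7qqqqqqu8zd3u7u7uZmZVVVVVVWZ4iaq7zN3d3d3Mu7qqqqqqu7zN3u7u7u5mZVVVVVVWZ3iZq7zN3d3dzMu7qqqqqqq7zN3e7u7u7WZlVVRFVVZniJqrvM3d3dzMu6qqmZmqq7vM3e7u7u7dZlVVREVVZneJmqvMzN3MzLu6qpmZmaqrvM3d7u7u7dxlVVRERVVmeImau8zMzMzLuqqZmZmZqqu8zd3u7u7d3FVVRERFVWd4iaq7vMzMy7uqqZmZmZmqq7zN3e7u7d3LVUREREVWZ3iZqru7zLu7qqmZiIiImZqrvM3d7u3dzLtURERERVZneJmqu7u7u6qpmYiIiIiZmqvMzd3d3dzLukRERERFVmeImaqru7uqqZmIh3d4iImau8zN3d3dzLuqREREREVWd4iZqqqqqqmZiHd3d3eIiZqrvM3d3czLuqlDMzNERVZ3iJmaqqqZmIh3d2Zmd3iJmqu8zMzMzLuqmTMzM0RFZneImZmZmZiId3ZmZmZneImaq7zMzMy7qqmYMzMzREVmd4iJmZmYiHdmZlVVZmd4iZqru8zMu7qpmIgzMzNERWZ3eIiIiIh3ZmVVVVVWZniJmqu7u7u7qpmIhyIjM0RVZnd4iIiHd2ZlVURERVVmd4maqru7u6qpmId3"/>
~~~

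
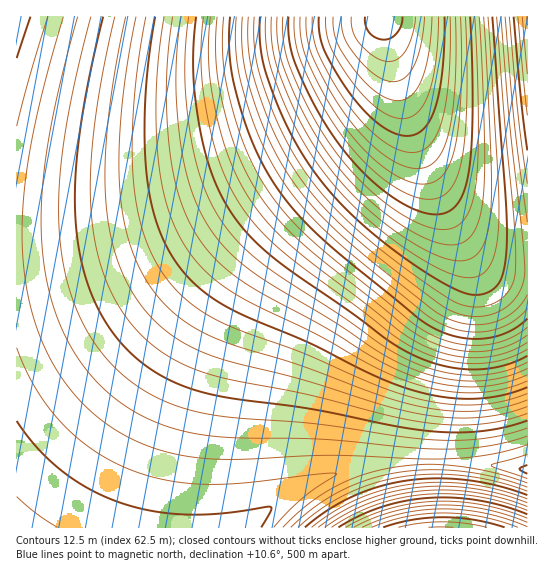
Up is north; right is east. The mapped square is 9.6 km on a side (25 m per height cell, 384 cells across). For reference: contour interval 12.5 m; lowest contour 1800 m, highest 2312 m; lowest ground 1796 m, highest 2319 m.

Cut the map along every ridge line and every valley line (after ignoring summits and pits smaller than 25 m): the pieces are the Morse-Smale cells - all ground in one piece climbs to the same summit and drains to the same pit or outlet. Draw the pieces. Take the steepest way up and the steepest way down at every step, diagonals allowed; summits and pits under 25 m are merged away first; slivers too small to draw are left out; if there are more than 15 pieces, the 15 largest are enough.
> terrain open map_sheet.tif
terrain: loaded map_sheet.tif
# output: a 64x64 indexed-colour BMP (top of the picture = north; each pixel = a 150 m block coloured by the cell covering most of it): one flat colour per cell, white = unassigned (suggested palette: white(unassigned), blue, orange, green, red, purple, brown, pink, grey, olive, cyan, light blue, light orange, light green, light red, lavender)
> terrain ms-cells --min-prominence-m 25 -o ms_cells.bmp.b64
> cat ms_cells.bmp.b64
<image width="64" height="64" href="data:image/bmp;base64,Qk12CAAAAAAAAHYAAAAoAAAAQAAAAEAAAAABAAQAAAAAAAAIAAATCwAAEwsAABAAAAAAAAAA////ALR3HwAOf/8ALKAsACgn1gC9Z5QAS1aMAMJ34wB/f38AIr28AM++FwDox64AeLv/AIrfmACWmP8A1bDFABERERERERERERERERERFVVVVVVVVVVVVVVVZmZmZmZmERERERERERERERERERERFVVVVVVVVVVVVVVmZmZmZmYRERERERERERERERERERERVVVVVVVVVVVVVWZmZmZmZhEREREREREREREREREREREVVVVVVVVVVVVVZmZmZmZmEREREREREREREREREREREREVVVVVVVVVVVVmZmZmZmYREREREREREREREREREREREREVVVVVVVVVVWZmZmZmZhEREREREREREREREREREREREREVVVVVVVVVZmZmZmZmERERERERERERERERERERERERERERFVVVVVVmZmZmZkQREREREREREREREREREREREREREREREREREURERERERBERERERERERERERERERERERERERERERERERREREREREERERERERERERERERERERERERERERERERERFEREREREQREREREREREREREREREREREREREREREREREURERERERBERERERERERERERERERERERERERERERERERREREREREERERERERERERERERERERERERERERERERERFEREREREQREREREREREREREREREREREREREREREREREURERERERBERERERERERERERERERERERERERERERERERREREREREEREREREREREREREREREREREREREREREREREUREREREQRERERERERERERERERERERERERERERERERERRERERERBERERERERERERERERERERERERERERERERERFEREREREEREREREREREREREREREREREREREREREREREUREREREQRERERERERERERERERERERERERERERERERERRERERERBEREREREREREREREREREREREREREREREREREUREREREERERERERERERERERERERERERERERERERERERREREREQRERERERERERERERERERERERERERERERERERFERERERBEREREREREREREREREREREREREREREREREREUREREREERERERERERERERERERERERERERERERERERERFEREREQREREREREREREREREREREREREREREREREREREURERERBERERERERERERERERERERERERERERERERERERREREREEREREREREREREREREREREREREREREREREREREUREREQRERERERERERERERERERERERERERERERERERERRERERBERERERERERERERERERERERERERERERERERERFEREREERERERERERERERERERERERERERERERERERERERREREQRERERERERERERERERERERERERERERERERERERRERDMxERERERERERERERERERERERERERERERERERERFEQzMzEREREREREREREREREREREREREREREREREREREUMzMzMRERERERERERERERERERERERERERERERERERERQzMzMxERERERERERERERERERERERERERERERERERERQzMzMzIiIiIiIiEREREREREREREREREREREREREREREzMzMzMiIiIiIiIiIhERERERERERERERERERERERERETMzMzMyIiIiIiIiIiIiERERERERERERERERERERERETMzMzMzIiIiIiIiIiIiIiIRERERERERERERERERERERMzMzMzMiIiIiIiIiIiIiIiIRERERERERERERERERERMzMzMzMyIiIiIiIiIiIiIiIiIREREREREREREREREREzMzMzMzIiIiIiIiIiIiIiIiIiIREREREREREREREREzMzMzMzMiIiIiIiIiIiIiIiIiIiIRERERERERERERETMzMzMzMyIiIiIiIiIiIiIiIiIiIiIRERERERERERETMzMzMzMzIiIiIiIiIiIiIiIiIiIiIiIRERERERERERMzMzMzMzMiIiIiIiIiIiIiIiIiIiIiIiIRERERERERMzMzMzMzMyIiIiIiIiIiIiIiIiIiIiIiIiEREREREREzMzMzMzMzIiIiIiIiIiIiIiIiIiIiIiIiIiERERERETMzMzMzMzMiIiIiIiIiIiIiIiIiIiIiIiIiIhERERETMzMzMzMzMyIiIiIiIiIiIiIiIiIiIiIiIiIiIhERERMzMzMzMzMzIiIiIiIiIiIiIiIiIiIiIiIiIiIiIREREzMzMzMzMzMiIiIiIiIiIiIiIiIiIiIiIiIiIiIiEREzMzMzMzMzMyIiIiIiIiIiIiIiIiIiIiIiIiIiIiIhETMzMzMzMzMzIiIiIiIiIiIiIiIiIiIiIiIiIiIiIiERMzMzMzMzMzMiIiIiIiIiIiIiIiIiIiIiIiIiIiIiIhEzMzMzMzMzMyIiIiIiIiIiIiIiIiIiIiIiIiIiIiIiEzMzMzMzMzMzIiIiIiIiIiIiIiIiIiIiIiIiIiIiIiITMzMzMzMzMzMiIiIiIiIiIiIiIiIiIiIiIiIiIiIiIhMzMzMzMzMzMyIiIiIiIiIiIiIiIiIiIiIiIiIiIiIiMzMzMzMzMzMzIiIiIiIiIiIiIiIiIiIiIiIiIiIiIiIzMzMzMzMzMzMiIiIiIiIiIiIiIiIiIiIiIiIiIiIiIjMzMzMzMzMzMyIiIiIiIiIiIiIiIiIiIiIiIiIiIiIiMzMzMzMzMzMz"/>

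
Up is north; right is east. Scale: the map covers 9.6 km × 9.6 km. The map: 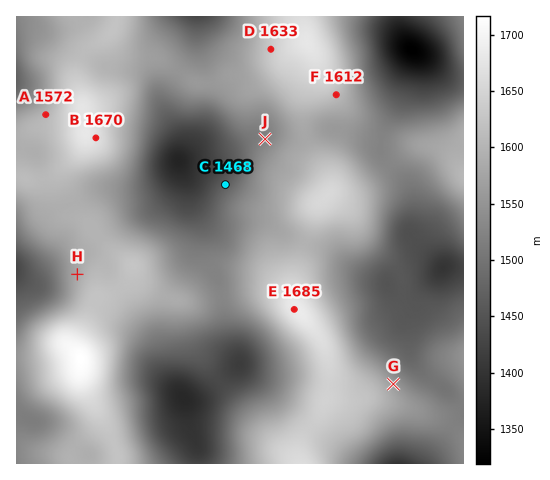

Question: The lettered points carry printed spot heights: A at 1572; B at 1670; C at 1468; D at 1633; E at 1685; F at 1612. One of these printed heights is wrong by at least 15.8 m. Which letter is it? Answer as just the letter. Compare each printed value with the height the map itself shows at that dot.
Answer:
A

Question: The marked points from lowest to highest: J G H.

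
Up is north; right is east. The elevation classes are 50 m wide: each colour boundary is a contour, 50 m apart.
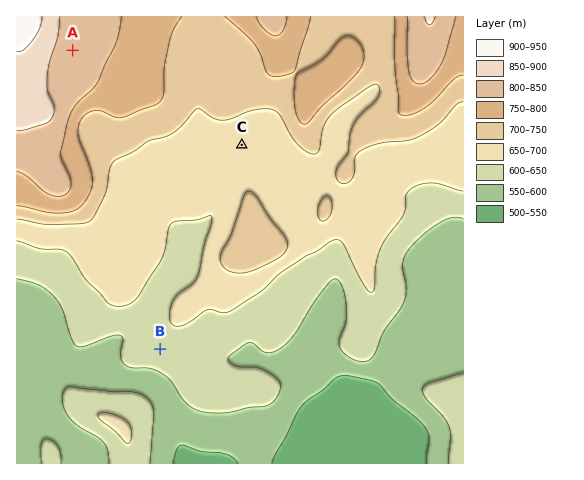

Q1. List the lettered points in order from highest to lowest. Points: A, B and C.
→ A C B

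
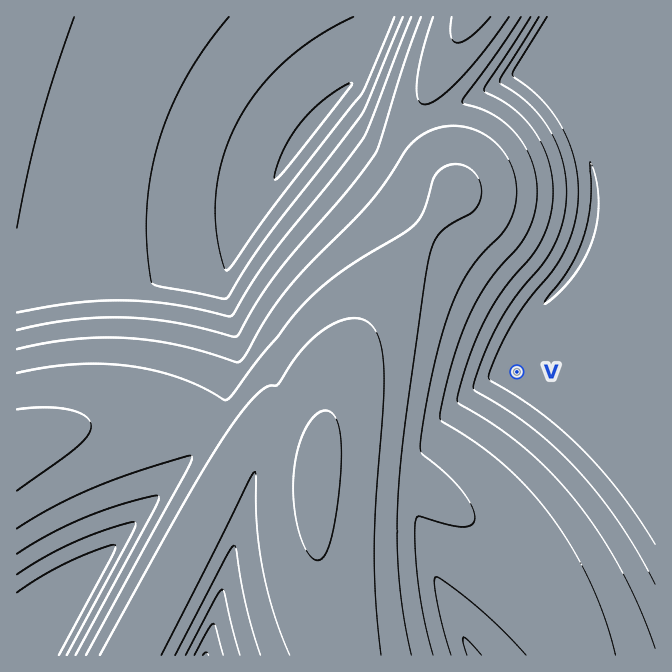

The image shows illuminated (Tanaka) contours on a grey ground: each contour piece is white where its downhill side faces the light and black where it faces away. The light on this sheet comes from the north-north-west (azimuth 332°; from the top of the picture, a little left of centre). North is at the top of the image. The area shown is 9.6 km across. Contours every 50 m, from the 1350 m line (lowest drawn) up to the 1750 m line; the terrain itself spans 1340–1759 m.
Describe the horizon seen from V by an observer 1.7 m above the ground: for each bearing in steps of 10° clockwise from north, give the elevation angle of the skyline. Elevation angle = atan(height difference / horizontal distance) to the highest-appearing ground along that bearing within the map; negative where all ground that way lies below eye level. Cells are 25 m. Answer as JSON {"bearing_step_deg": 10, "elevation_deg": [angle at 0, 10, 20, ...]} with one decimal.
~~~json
{"bearing_step_deg": 10, "elevation_deg": [5.5, 3.8, 1.3, -0.0, -0.1, -0.2, -0.1, -0.1, -0.0, 0.1, 0.2, 0.3, 0.5, 0.6, 1.1, 2.9, 4.5, 5.9, 7.0, 7.8, 8.3, 8.5, 8.4, 8.1, 8.0, 9.0, 9.7, 10.2, 10.5, 10.5, 10.3, 9.8, 9.1, 8.3, 7.4, 6.6]}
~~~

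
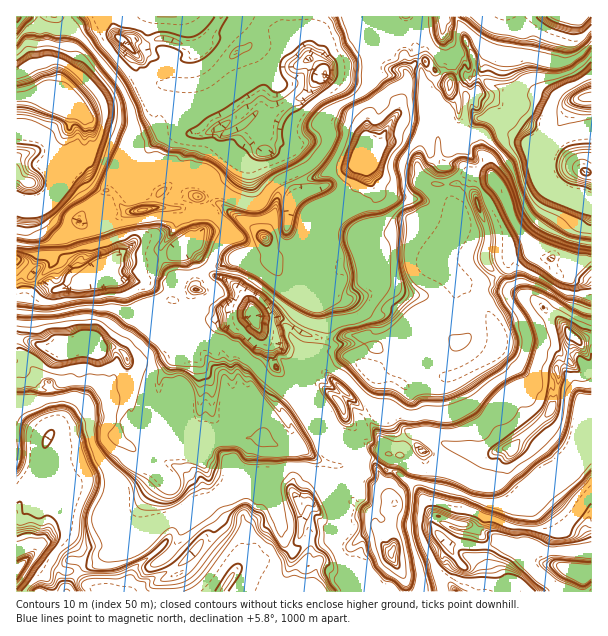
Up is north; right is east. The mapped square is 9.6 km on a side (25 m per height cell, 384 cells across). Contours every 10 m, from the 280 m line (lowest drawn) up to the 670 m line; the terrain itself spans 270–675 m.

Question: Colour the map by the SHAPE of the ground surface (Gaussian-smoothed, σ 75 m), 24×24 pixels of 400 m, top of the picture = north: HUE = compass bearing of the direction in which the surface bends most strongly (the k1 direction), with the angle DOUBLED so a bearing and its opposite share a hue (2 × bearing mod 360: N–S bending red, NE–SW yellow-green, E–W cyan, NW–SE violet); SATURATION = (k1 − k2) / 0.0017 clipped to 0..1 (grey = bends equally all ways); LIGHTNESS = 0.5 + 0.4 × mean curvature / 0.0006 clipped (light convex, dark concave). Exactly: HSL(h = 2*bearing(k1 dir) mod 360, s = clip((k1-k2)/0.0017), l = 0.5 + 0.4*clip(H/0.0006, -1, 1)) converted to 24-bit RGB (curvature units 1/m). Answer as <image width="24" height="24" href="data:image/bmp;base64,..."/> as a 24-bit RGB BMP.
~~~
<image width="24" height="24" href="data:image/bmp;base64,Qk32BgAAAAAAADYAAAAoAAAAGAAAABgAAAABABgAAAAAAMAGAAATCwAAEwsAAAAAAAAAAAAA4r9Iv0gyvh8XflUsQmgxr2ZSdrOSXp9vUIN6j4xuhneEjWpaSzCGodGcfFFyuCUco/u3Fkq8GNxttGuyn87M0D8jI7YtAzArAFgy2ldWpWfA0qHRspDMM8uzv2Rjq2dZUol6bISFZTdXqt5/NDl6pbtxWCZ73fTXcdGVLy6DZhwpd61Afk8ujkY5aRwHNNYkmkBbHqY5UjJ7ucKQhIJ/nH6MW4qhqWejsqt+KjBiYKzIYcyYe2GwZ4OMy0Pbvtxoo6Y9LAwvj2EvoVQpdEIdVpUdgN7dWlDHgYmheomVLFd11rGjhW2DmlBNcZ49XIRptH6MOiabe8WInjOjkH02bpORLGDZy7mW2h1kQA4nhFMtk7kqceDVwLXbPc9bQoWFSXlrgX+BVGN0xaEpZSw9gL+H07fJbj2NTJx0f3aLlJFzoTKZc7WceH90LGeK4e6YewBAbJTRm8PlucLg3k9UNG1GtIierNksJ3SvfXqFVy1q1nk5jt27gZqVlWRyvIq1eik0nkoq26AxMt58Mt68enqJRy597pBPfM3gsWO6f4OIkV2h24qPoUfWKHtJx5uaZiOCZ3x1SiV2ruiogpGFfXyCf4CFfn+LqIHIgqS6hZOXotiucSt6iW9XKoaSe9uZv4rpqsTms47SYYqRiMVT1nC01NtrOquK3Dh1RXEdH8B3lcgpjIl/e4CBg4J+apWElGuCf4OAjMCrrDh5dEdw5+t4PYOaV7uNHsSd0CdQJ4824WOqgYtwO0iY9uXVHy9aTXvXkVzNKGHJYsyRhYV5co6BjqG5V2O8sGynos25mDOWgFNoS1uW0PHQIWLIol0mVlEmVl8pJY4kNG/P5p3bkFKw46ZhnRy2ajNK3XdMHjDAXt48OtO0g82eJGBvcjhIWLxRy7tKXjDOtn+XcZV0gb8eXylCdIV1f4GBgnt+cYFqJmIunF8c1zk/216LhrEzQXnysrnqu6zkxNLsV4fawx58e1p0d4V2cc2eQdm1LgUk3NpVlH5i0UInOWQeZYhOen+AeXuFmoOUdnmDJxtS2OItvjG80+v4X4XNRFbDmYPI23S43BnAmGCChH19lJR5iJAmLhsFQBkPypEh0uBOP1rMdpzVYMSgRHFbdoB2gIB5f199hCJ0feRzkPjUVGXFsY0sHC0GKT0LZm0WbhET1hJ6wH+Ev3eP4n6TMgEtaNOlquLXhIuZpNOcUEKmso6WVn7Gcm+LfXuAPi94vub10/jtKl3TcBQsaEAM0qRpTGwwPV8qKTqTPqR2aOZa1U6//w7Ep9Duj8i+f4CDg4N/u86ZRTRuvM6UPipdfXh7fHCCXs5YIbEUe2YTLQsLLjQPge+yCeBmpGTkzlWJBzMTco8yqZAcDCcXld87uxAojd6Oe0DNiIWAq89FX05w0s6YLjBkeYCAbnR/08htaeFuMwAYcxoF4O83zIfft+ZOFD4ysIzE0JzwZIfoi8zeLjfMH8/anf/3+LuoAABZs5CS0GiDjJcgoNEdEjEfcoN2a1V2peeHKgAz6IymY+OxTnrkXzzJ9MDSLybXH4FaWY9utWdOjWOYZ3m6W7aKLV2x2o5CGVqCrKwJyFBTsF1E89/YRYT+WTiLSnibvPScKQAz7/PRs+TrrdDilyRQkrF82Ji4L8aJSmxyeoJ+fYydl7bLY9/RUykpKb2P1XXgnFDu90b17u3GUOc5Igop16BUNXUbUgAhEjdv5PbVebdXQS0dQKhwl3VjiHpL4758HlJjYNKYqrsghmErokBtq4h0XzVpLV8jnY8aKmab58e/6ZyzDS+VhbWj4KHeOgFtYOHr2unGsG+DZlKfZ1E5hmE0lty8zOu/K4q6XSGngXJ3lIRmcHU6c4VMYHKEQEKnzbPrKJnRW9c470l1OEnjXV58gD6PaXnsSbaE1zpKoXR6gGpIpaTolLDBp9u71pamYWS9UyNjgXx8g3+AkoKUkXmScYljPY1TJrmZKZDN5lebzXmb43kugC59KMtNdIA2qIN8JGNq35Pp5tT30kFTw9yVgrjQh7h5dyB+kWOkf4SIg36PiH2DhnyDfpyJc7NnDCEngVoYx9JAKqo+9WGkONfL32XObdvQSGuwf7XYH6OGvFGU68qfgdPd3rBmkz5EQA0+p5A8m4xpYHpVlHSDm3+Qi3t/tlt0PDGVPierks+EU4FcpZRHQnfN3IVKSI/JcaHPS9CLI6VrHUJi6LJ8mGQs2uRCghhTTSCieLBfd4ZSd5R1XY6Hh4F4g3x9h32GdGGKUtooho+Bf2lrfJlLBF59zPi6gBxQX0opab41Kb3CDjRb"/>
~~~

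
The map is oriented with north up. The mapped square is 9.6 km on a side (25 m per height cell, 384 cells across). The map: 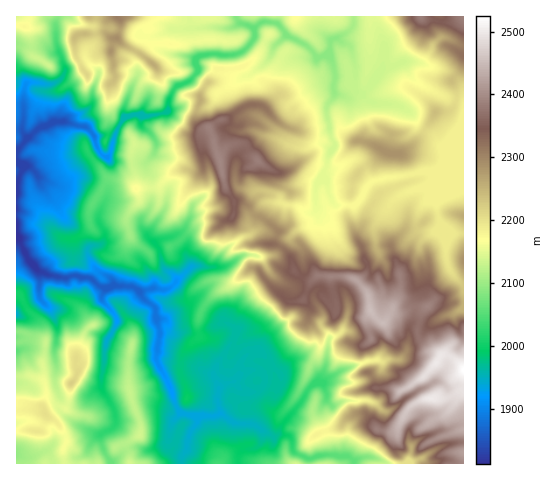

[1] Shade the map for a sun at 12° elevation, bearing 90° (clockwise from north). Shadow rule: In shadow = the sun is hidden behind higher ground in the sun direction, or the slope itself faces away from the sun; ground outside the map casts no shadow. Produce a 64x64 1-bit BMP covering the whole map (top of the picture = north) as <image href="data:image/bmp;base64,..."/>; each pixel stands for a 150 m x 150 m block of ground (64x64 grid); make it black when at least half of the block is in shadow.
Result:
<image width="64" height="64" href="data:image/bmp;base64,Qk0+AgAAAAAAAD4AAAAoAAAAQAAAAEAAAAABAAEAAAAAAAACAAATCwAAEwsAAAIAAAAAAAAA////AAAAAAAAAwAABgD+8AAEAAAMg/y4AAwAAA+D/MAACAAAH8P44AABgAAPx+iAAAOAAAPP7MAAA4AAA97eAAADgAAB3x4AAAcBAAbP/wAADwMAB2/9wAIOAwAHf/5gBw4CAAe/5wAHDgYAB7/PwAcPBAAH38/gBw8IAAPM//AHDwgAAe+f8AcPCAAG/43wBg8MAB/eyIAGBwgAf4/IgQbDCIH/j8ABBsMGwf+bwACAAgjD/5nAAAAEGEf8EcAAGAwwJ/wBwAAYAAOz+AHAABEAA9/wAYAAABAB/+AABAEIAAH/7AAEAzwQAP+YAcwHMDAEPf4DzAdwAAx+8AeIB+AOCOPAB5AA4A8H4EAHAADAzBfwAAcAAMHIC/gABgAAg8At/gACAADDwRb+AAAAAIPhgn4AAAAAweOA/AAAAADB9wH8AAAAAMDzA/wAAAAAAPIB+QAAAAAgdwf4AAAAAAAPH9gAAAAAgJ8f0AAGIABB3x/AAAcAACC/P8AABwAAAD9/wAAEAABD+3/AAAQAQEf5/5gAAABgR/h/ygAAAGAH+bfHAAAAAEP4l8AAAAAAT/iDwAAAAAA/2EHgAAAAAD/ccGAAAAAAe5xwcAAAAAbHnGBgAAQADo8YAAPABAAUDxgAAOAgAZgPGAAAYAADiA8IAAAwAA+ABxAAACYAH4AHyAAABgA/gA=="/>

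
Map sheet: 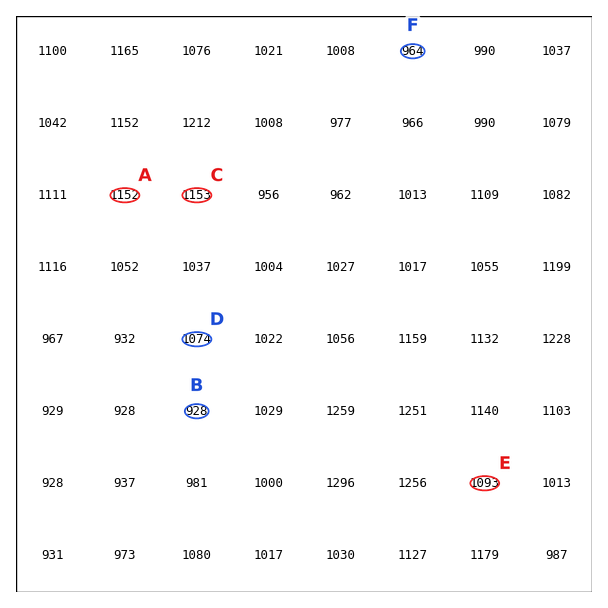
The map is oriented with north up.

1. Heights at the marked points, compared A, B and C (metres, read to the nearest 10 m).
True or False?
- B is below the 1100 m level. True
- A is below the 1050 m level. False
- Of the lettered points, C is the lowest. False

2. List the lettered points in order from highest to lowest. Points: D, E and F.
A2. E D F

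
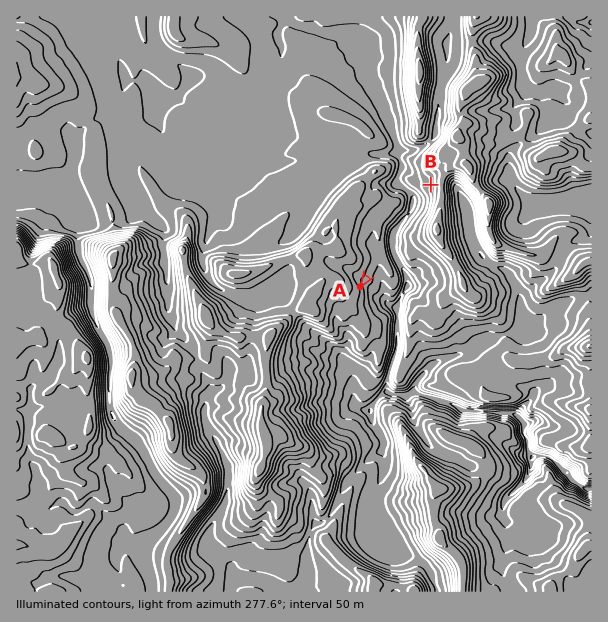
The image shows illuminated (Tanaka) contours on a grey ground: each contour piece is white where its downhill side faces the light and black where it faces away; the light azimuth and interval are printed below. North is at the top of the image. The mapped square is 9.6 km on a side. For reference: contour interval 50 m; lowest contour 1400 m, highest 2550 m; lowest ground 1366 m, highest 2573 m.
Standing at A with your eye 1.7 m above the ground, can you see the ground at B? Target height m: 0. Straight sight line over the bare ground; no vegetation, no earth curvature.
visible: true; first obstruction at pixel None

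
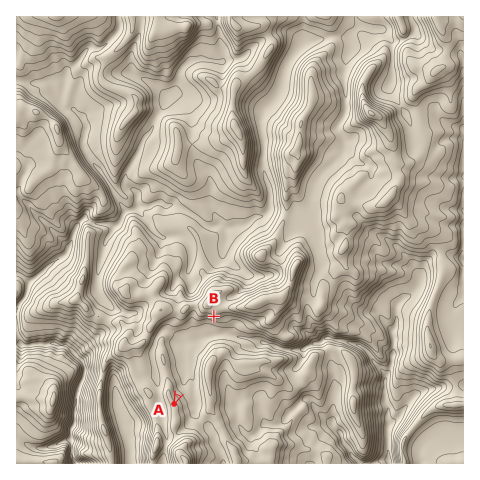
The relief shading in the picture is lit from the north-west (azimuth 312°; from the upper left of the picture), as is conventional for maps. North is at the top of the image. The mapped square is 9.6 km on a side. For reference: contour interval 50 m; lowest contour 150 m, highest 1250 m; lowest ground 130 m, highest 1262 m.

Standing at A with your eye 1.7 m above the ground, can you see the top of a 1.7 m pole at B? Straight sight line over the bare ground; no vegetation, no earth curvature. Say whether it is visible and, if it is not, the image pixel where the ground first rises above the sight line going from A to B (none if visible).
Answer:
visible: true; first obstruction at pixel None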